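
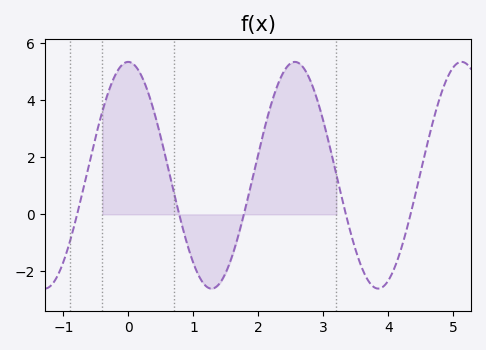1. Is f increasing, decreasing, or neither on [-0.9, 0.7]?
neither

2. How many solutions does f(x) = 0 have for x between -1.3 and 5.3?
5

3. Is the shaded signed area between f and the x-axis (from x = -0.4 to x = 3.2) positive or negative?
positive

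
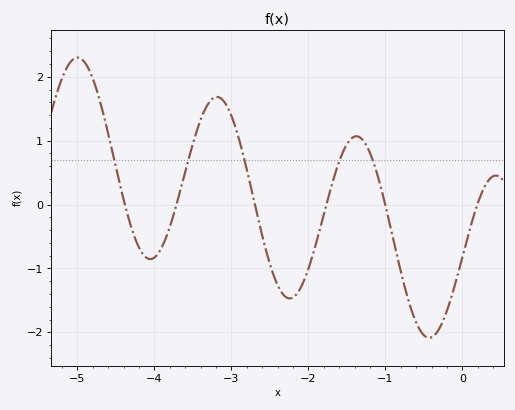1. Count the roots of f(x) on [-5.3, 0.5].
6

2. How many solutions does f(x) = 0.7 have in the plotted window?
5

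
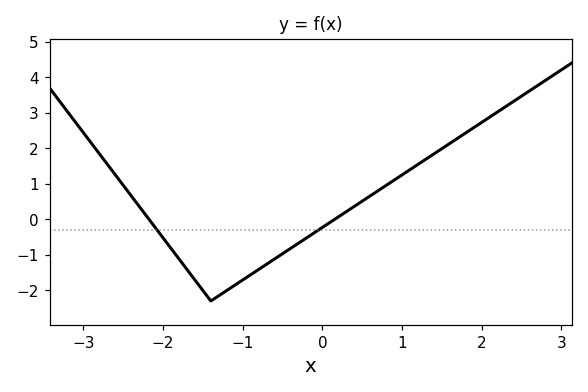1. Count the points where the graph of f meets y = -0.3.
2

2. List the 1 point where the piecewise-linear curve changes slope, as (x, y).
(-1.4, -2.3)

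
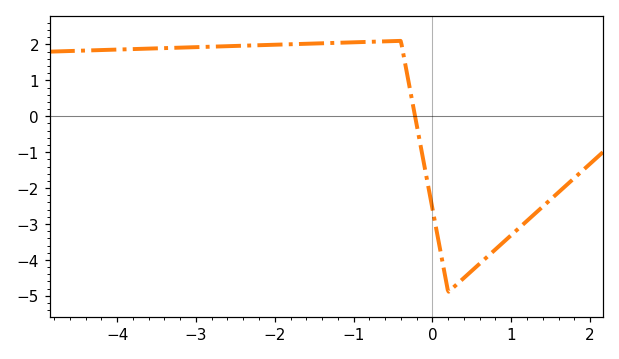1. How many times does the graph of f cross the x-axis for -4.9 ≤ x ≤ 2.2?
1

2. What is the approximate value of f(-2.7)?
1.9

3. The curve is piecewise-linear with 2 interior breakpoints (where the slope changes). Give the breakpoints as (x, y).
(-0.4, 2.1); (0.2, -4.9)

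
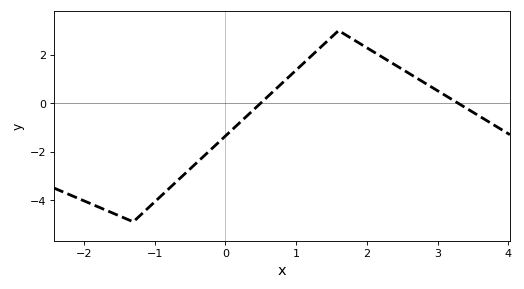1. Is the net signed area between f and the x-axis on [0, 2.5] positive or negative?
positive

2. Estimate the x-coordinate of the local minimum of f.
-1.3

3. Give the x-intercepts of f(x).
0.5, 3.3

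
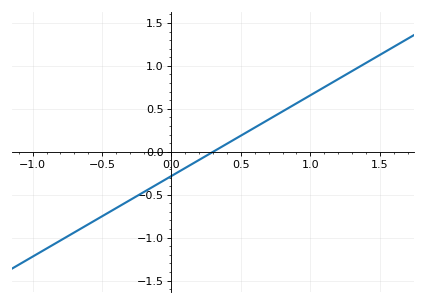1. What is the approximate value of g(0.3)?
0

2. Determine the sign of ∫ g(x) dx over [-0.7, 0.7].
negative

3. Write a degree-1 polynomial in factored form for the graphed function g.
y = 0.94(x - 0.3)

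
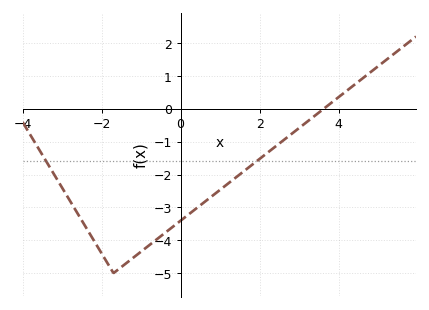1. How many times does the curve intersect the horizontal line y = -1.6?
2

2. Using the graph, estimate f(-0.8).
-4.2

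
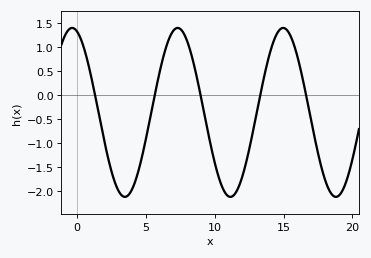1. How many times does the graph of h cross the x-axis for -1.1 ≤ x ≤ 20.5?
5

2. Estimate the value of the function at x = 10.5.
-1.9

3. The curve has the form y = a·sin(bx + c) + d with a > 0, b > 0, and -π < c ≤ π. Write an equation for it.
y = 1.76sin(0.82x + 1.9) - 0.36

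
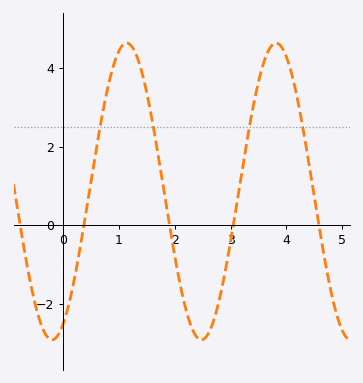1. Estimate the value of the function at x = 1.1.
4.61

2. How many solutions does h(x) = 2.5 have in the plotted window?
4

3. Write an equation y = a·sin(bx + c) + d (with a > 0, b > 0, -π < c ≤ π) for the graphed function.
y = 3.77sin(2.35x - 1.11) + 0.86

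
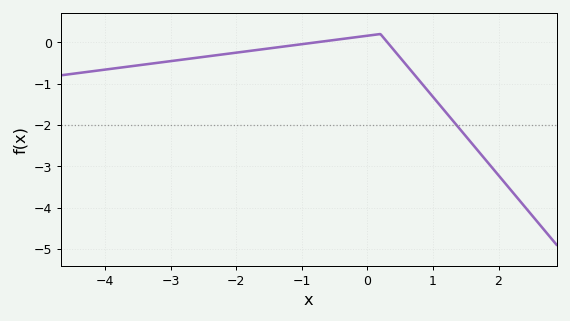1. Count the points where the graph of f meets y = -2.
1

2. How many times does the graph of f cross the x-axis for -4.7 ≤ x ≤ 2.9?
2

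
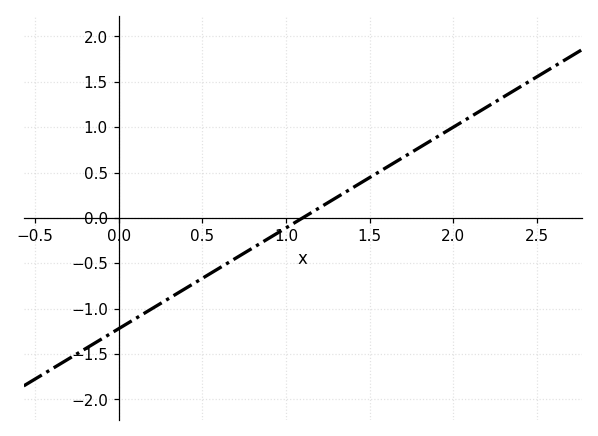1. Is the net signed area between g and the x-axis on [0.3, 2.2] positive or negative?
positive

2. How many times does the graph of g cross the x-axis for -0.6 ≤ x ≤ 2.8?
1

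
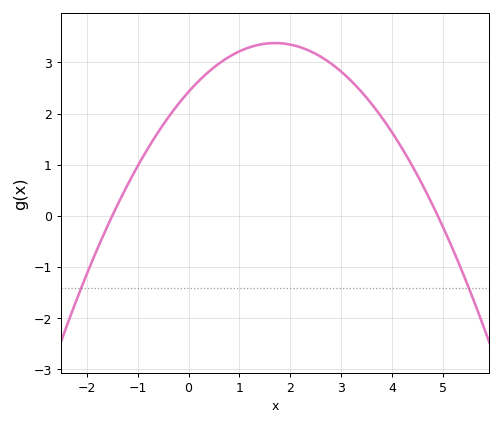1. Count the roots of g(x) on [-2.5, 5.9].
2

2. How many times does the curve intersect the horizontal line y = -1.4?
2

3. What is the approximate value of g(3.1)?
2.73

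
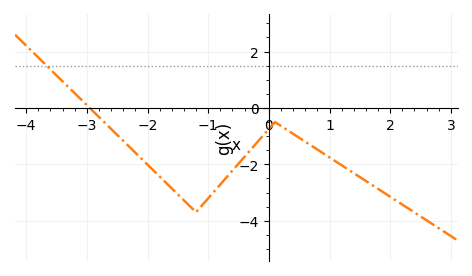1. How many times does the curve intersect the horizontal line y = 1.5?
1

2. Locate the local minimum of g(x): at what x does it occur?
-1.2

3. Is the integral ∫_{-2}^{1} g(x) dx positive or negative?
negative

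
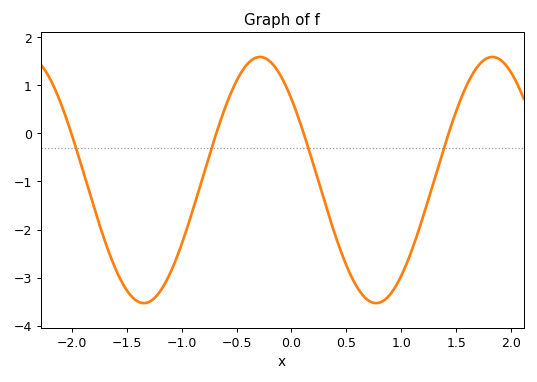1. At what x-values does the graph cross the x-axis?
-2, -0.685, 0.111, 1.43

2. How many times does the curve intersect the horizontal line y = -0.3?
4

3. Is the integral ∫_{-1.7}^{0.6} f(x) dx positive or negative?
negative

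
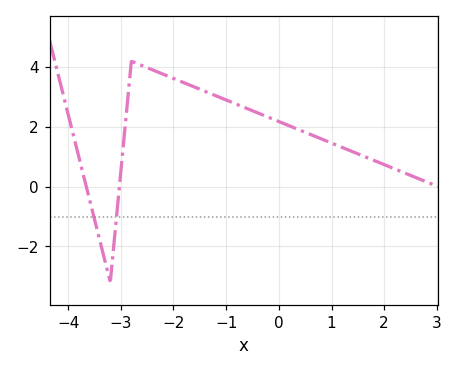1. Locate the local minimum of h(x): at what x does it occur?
-3.2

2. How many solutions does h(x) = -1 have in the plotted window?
2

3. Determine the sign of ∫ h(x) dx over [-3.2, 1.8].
positive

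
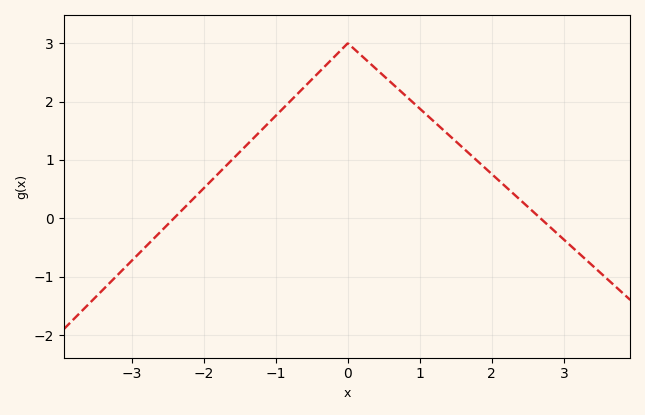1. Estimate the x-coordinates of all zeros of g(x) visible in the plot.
-2.41, 2.67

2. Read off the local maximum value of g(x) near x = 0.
3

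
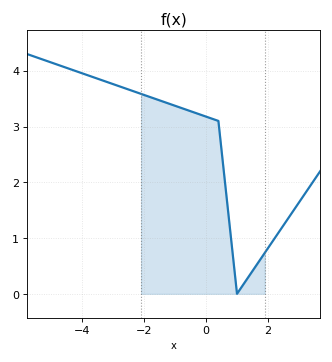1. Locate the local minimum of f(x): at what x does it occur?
1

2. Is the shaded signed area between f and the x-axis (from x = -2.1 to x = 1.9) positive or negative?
positive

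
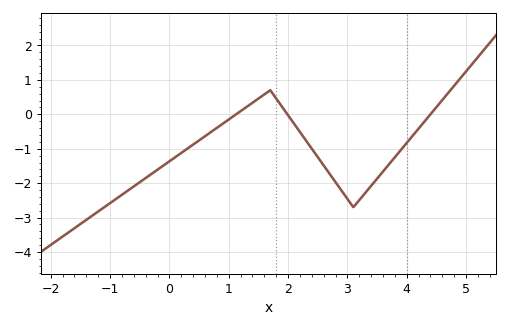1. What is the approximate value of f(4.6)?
0.415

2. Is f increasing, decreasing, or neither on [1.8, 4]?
neither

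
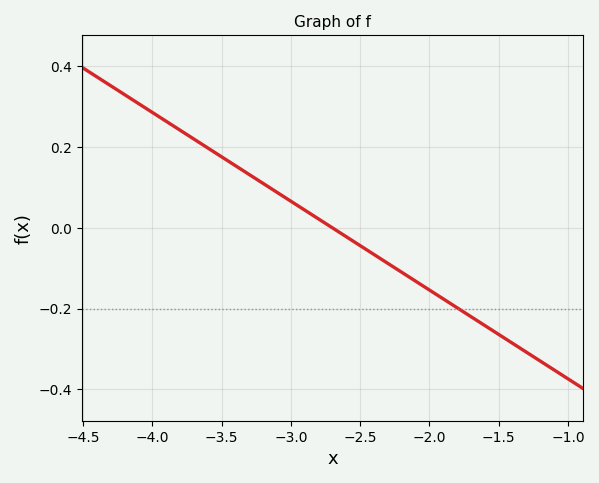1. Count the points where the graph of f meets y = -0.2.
1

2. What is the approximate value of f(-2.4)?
-0.06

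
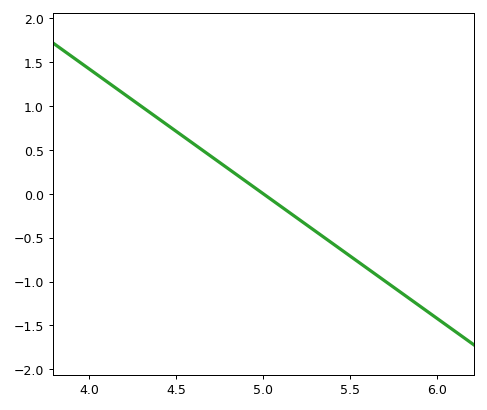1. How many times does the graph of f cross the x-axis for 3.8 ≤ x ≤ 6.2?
1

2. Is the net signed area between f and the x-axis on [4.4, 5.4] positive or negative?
positive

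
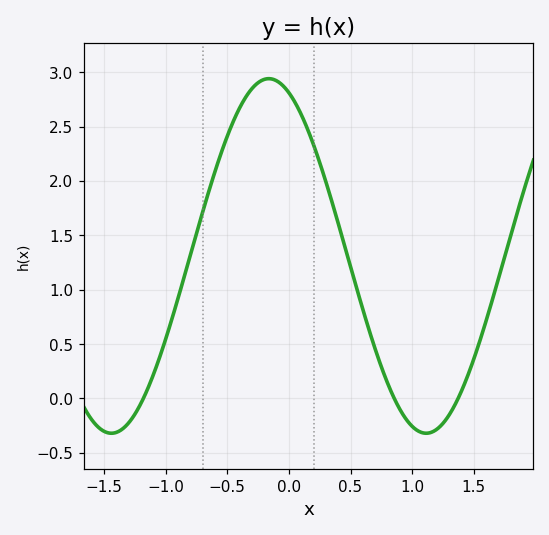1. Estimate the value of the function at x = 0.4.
1.61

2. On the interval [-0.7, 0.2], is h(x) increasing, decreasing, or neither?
neither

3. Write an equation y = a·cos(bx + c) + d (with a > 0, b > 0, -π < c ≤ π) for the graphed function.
y = 1.63cos(2.46x + 0.402) + 1.31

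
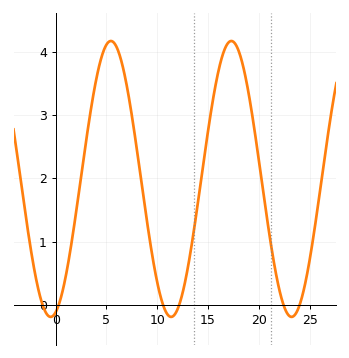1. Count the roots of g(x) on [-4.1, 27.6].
6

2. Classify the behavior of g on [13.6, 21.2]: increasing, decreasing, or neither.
neither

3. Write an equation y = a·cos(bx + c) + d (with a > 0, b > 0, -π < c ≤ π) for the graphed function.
y = 2.18cos(0.53x - 2.9) + 1.99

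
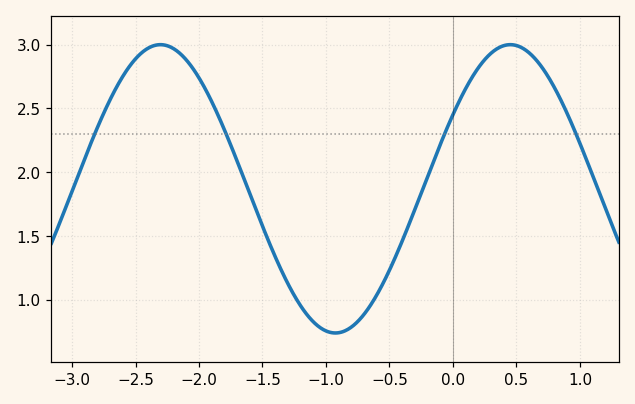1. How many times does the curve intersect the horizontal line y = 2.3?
4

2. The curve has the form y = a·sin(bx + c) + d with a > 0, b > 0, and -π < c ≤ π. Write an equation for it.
y = 1.13sin(2.28x + 0.54) + 1.87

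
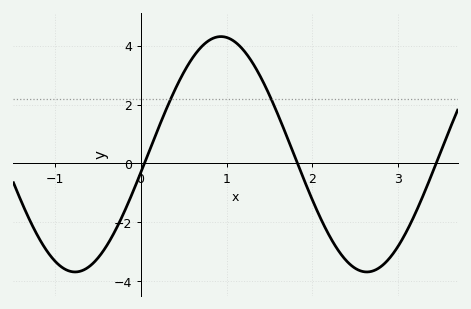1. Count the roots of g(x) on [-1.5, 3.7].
3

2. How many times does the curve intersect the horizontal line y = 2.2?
2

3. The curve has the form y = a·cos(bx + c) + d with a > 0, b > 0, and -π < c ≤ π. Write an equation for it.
y = 4cos(1.9x - 1.7) + 0.31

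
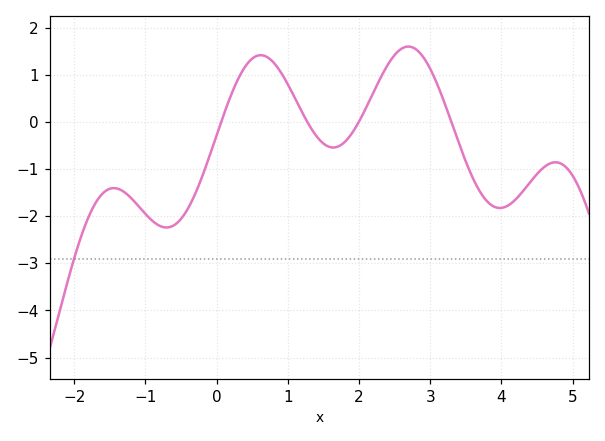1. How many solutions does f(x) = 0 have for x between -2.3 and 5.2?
4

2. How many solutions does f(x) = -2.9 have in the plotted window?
1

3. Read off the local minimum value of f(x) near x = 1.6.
-0.545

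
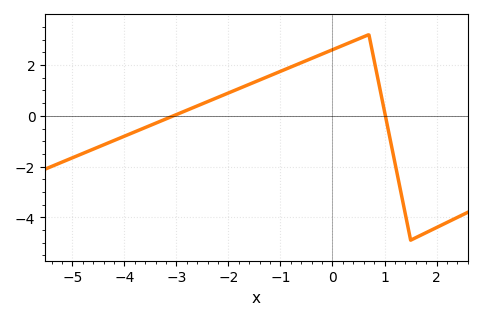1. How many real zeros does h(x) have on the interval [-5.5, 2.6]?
2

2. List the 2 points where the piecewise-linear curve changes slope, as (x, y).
(0.7, 3.2); (1.5, -4.9)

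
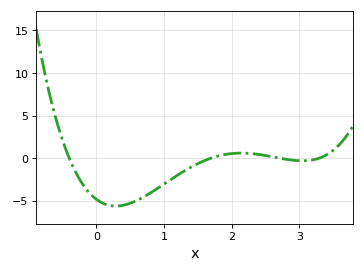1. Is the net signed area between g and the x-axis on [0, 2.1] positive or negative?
negative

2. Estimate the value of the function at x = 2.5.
0.297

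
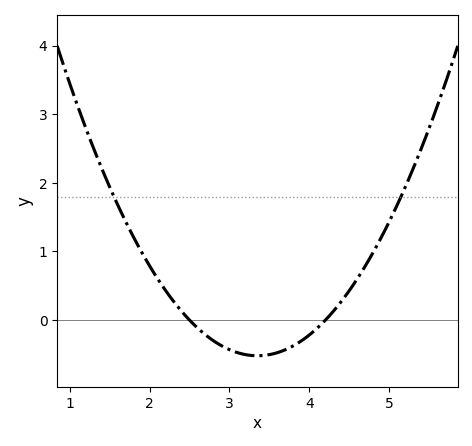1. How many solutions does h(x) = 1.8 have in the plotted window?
2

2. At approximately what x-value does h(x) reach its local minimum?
3.4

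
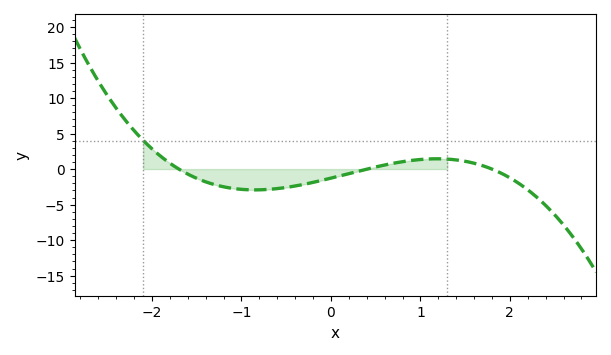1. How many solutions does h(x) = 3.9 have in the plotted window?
1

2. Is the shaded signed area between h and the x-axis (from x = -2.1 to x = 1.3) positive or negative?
negative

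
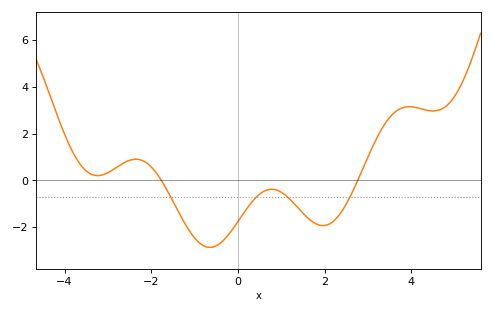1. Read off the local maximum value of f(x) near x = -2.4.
0.908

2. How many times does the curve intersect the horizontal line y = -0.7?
4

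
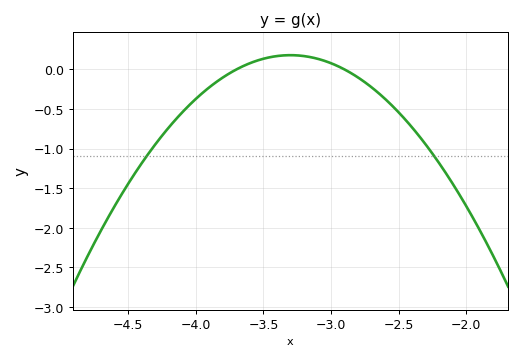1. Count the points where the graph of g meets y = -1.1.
2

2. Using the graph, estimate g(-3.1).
0.15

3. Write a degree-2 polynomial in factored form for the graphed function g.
y = -1.13(x + 3.7)(x + 2.9)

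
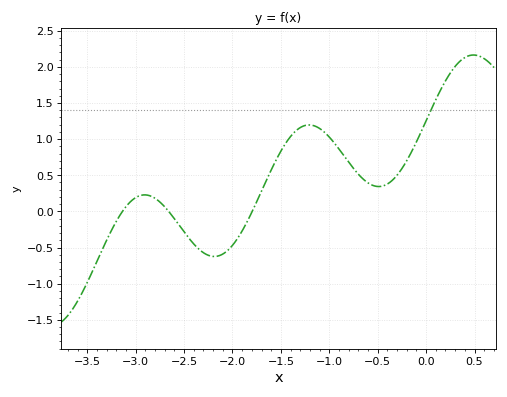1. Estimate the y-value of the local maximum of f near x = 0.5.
2.16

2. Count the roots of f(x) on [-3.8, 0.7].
3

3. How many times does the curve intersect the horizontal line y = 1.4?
1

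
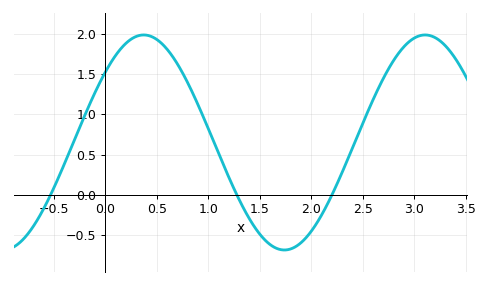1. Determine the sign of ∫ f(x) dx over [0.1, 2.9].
positive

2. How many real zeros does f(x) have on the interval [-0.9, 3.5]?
3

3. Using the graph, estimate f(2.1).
-0.25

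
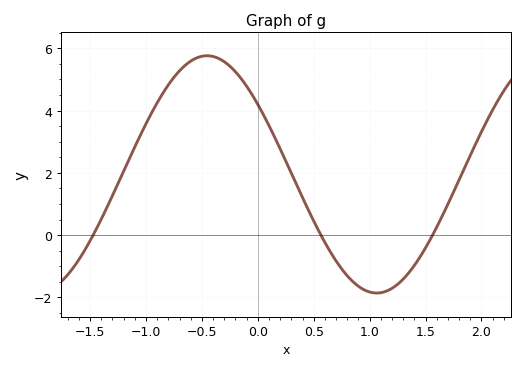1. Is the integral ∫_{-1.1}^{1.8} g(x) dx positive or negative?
positive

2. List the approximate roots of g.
-1.47, 0.564, 1.56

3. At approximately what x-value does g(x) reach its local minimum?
1.06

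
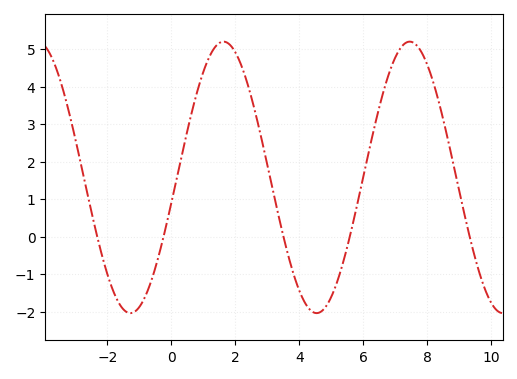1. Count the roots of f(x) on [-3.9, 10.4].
5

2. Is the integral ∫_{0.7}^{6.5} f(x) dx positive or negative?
positive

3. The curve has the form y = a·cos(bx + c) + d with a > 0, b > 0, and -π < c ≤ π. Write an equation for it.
y = 3.62cos(1.1x - 1.8) + 1.58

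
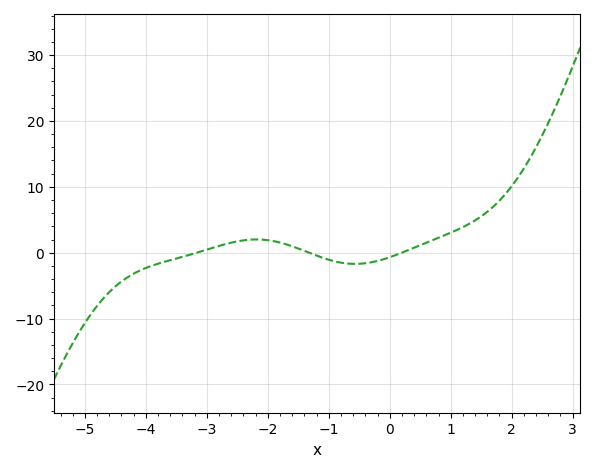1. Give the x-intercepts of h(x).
-3.2, -1.4, 0.2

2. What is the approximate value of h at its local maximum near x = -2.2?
2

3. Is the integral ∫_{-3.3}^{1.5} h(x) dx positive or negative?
positive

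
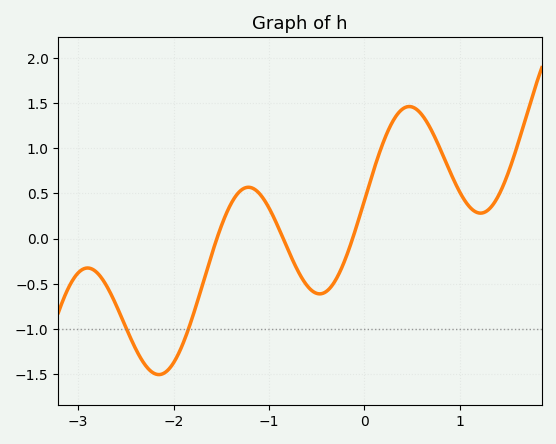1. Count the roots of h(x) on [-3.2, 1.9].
3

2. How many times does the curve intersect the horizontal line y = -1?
2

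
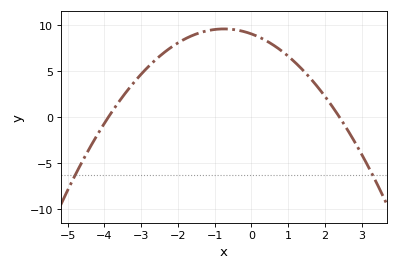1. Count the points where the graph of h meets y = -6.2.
2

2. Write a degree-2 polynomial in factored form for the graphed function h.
y = -0.97(x + 3.9)(x - 2.4)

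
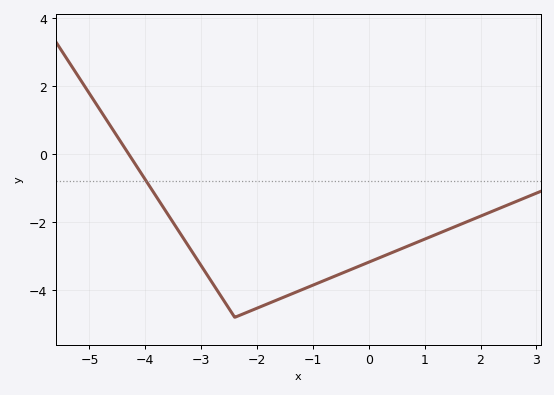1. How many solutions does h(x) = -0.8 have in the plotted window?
1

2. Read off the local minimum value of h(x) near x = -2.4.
-4.8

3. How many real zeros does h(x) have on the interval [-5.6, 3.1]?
1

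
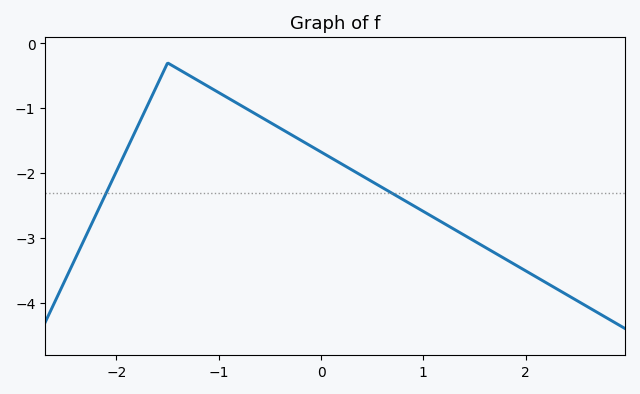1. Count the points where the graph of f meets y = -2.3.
2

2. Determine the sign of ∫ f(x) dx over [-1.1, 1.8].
negative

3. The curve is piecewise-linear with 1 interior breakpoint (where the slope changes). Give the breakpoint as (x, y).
(-1.5, -0.3)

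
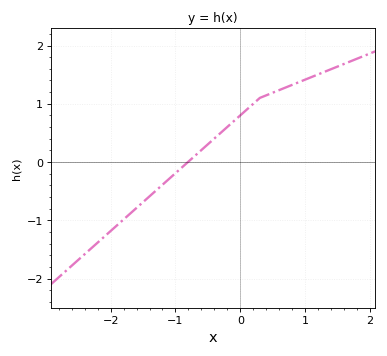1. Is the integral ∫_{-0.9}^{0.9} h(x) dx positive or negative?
positive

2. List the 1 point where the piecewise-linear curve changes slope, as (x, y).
(0.3, 1.1)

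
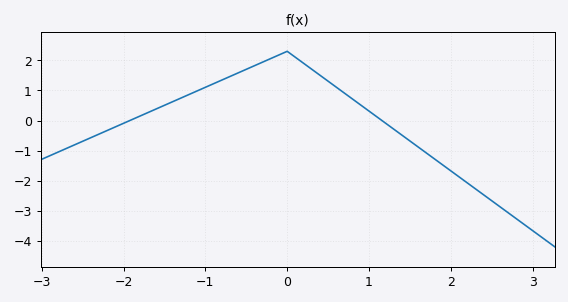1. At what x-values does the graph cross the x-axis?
-1.93, 1.16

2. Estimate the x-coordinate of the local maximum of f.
-0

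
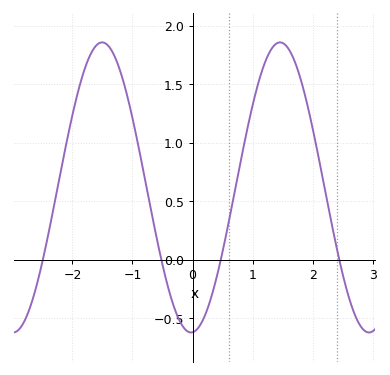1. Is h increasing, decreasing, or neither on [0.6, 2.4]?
neither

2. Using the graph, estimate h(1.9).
1.35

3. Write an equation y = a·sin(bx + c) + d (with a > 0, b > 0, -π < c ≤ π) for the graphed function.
y = 1.24sin(2.1x - 1.5) + 0.62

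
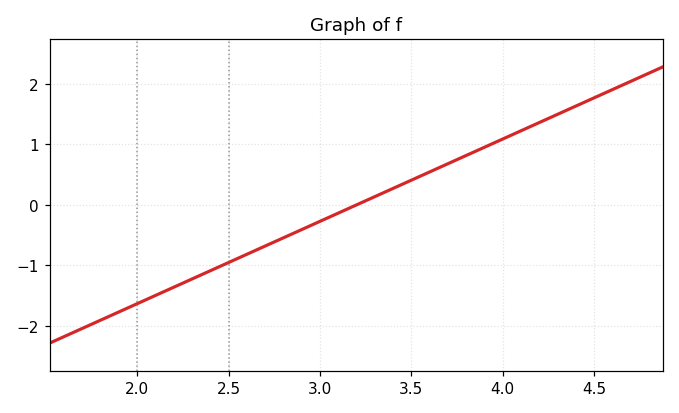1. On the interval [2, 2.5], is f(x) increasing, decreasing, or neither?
increasing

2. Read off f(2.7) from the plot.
-0.68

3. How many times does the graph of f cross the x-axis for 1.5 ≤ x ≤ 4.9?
1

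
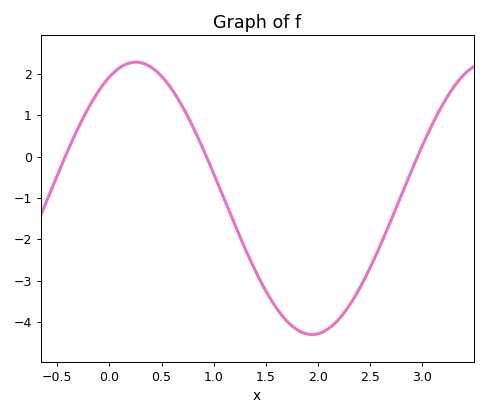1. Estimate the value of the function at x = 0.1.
2.15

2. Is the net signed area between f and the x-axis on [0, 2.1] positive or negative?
negative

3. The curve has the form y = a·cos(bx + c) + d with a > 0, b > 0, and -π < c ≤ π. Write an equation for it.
y = 3.29cos(1.86x - 0.472) - 1.01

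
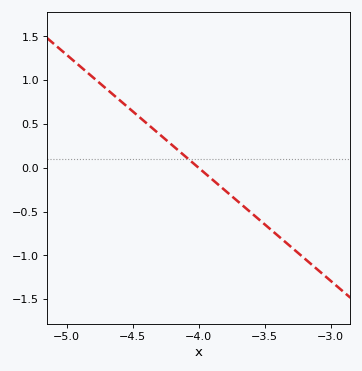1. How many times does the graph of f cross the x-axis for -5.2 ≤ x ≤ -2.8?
1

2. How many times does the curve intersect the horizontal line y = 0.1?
1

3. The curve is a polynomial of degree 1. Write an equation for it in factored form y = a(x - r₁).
y = -1.29(x + 4)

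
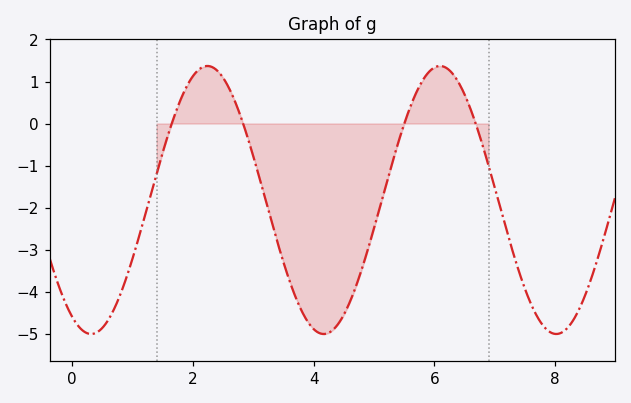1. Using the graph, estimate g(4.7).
-3.88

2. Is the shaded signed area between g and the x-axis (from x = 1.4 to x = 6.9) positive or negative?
negative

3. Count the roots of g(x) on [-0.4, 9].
4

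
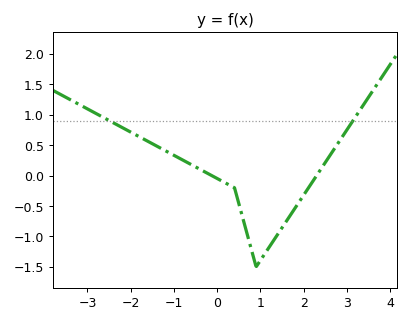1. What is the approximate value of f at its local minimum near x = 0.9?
-1.5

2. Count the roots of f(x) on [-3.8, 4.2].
2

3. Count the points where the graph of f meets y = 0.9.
2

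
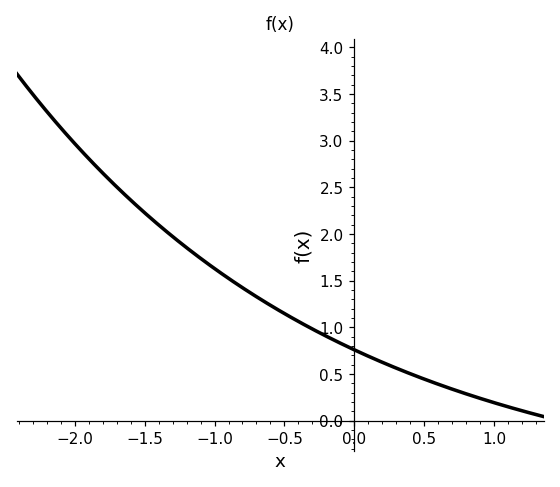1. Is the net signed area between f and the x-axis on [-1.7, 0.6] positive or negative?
positive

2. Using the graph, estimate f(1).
0.194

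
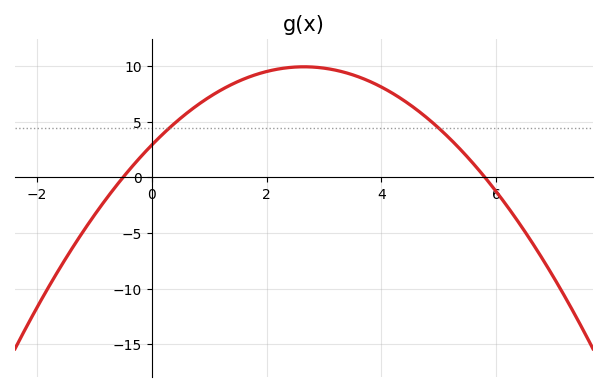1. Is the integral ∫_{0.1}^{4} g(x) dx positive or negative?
positive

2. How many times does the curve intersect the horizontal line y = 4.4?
2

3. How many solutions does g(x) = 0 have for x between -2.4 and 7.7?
2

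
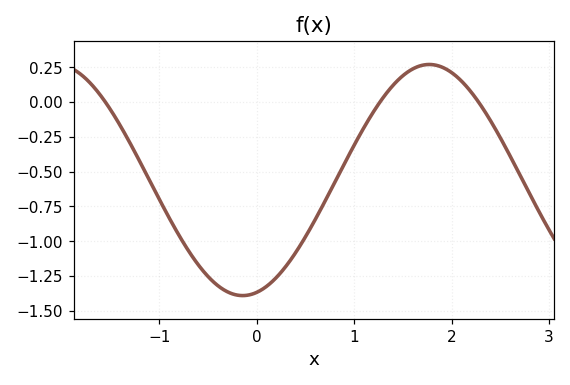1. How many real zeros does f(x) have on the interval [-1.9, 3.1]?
3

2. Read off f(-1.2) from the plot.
-0.42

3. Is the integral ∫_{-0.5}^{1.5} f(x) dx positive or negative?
negative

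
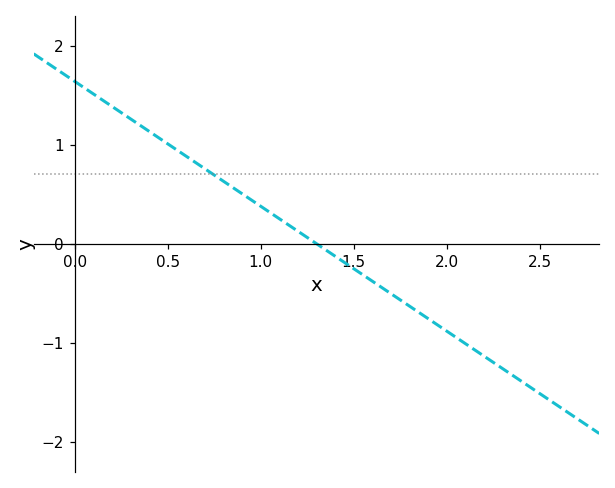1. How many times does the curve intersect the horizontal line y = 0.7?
1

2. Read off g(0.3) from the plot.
1.3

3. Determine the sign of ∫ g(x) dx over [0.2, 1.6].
positive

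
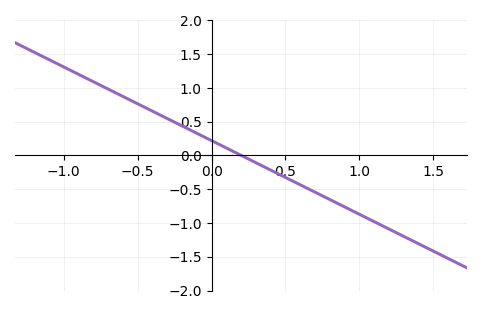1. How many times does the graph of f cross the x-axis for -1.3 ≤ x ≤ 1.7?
1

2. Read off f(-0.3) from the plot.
0.55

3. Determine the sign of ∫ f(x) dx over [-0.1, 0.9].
negative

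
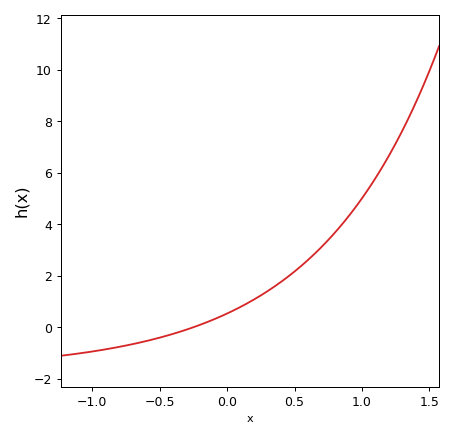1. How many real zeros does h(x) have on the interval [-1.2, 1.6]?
1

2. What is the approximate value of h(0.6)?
2.6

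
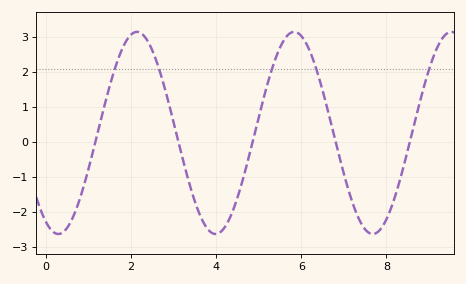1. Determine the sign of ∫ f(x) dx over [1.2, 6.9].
positive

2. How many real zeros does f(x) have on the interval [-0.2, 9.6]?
5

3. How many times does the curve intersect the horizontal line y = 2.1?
5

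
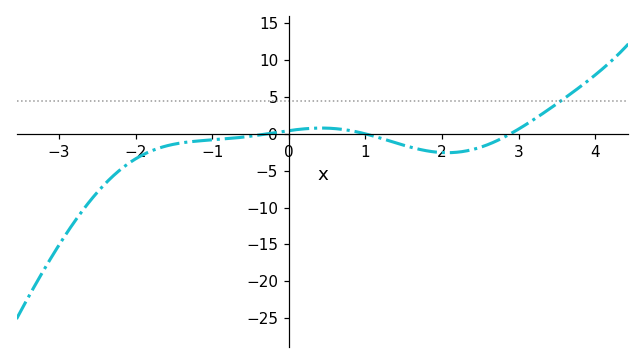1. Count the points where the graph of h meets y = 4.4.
1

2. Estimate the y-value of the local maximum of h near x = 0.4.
0.775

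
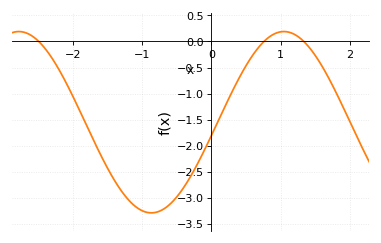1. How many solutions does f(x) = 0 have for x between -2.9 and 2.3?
3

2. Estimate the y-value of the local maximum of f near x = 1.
0.2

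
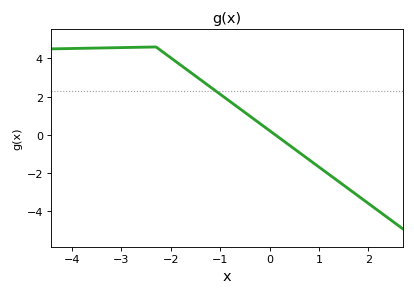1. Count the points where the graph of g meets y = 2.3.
1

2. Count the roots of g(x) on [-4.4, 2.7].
1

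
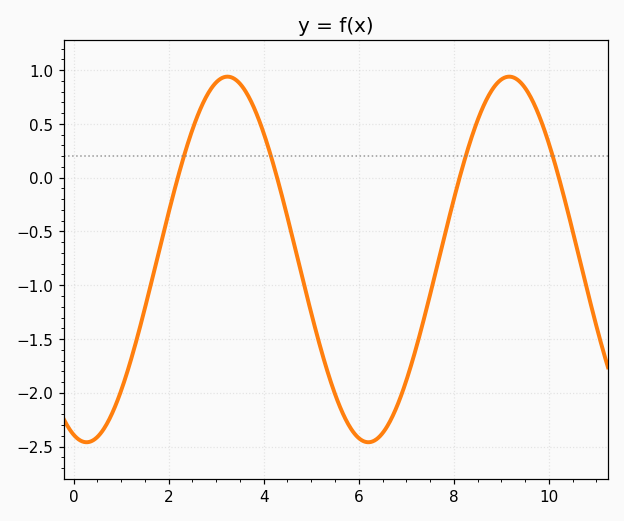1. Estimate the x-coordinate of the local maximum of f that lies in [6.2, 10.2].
9.17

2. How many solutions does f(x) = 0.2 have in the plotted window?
4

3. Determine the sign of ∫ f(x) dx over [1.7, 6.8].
negative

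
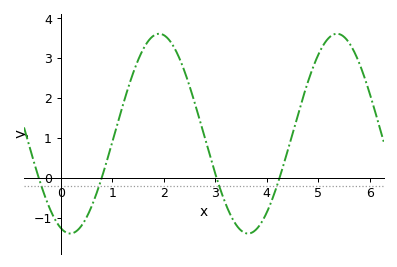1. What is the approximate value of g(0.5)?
-1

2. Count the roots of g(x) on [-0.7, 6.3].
4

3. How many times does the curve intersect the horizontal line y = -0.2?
4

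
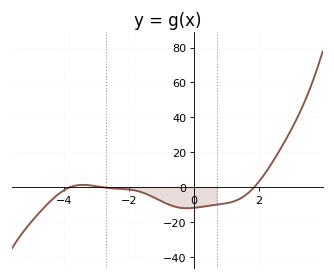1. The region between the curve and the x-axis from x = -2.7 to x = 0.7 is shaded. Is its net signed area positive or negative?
negative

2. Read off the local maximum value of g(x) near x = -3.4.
1.34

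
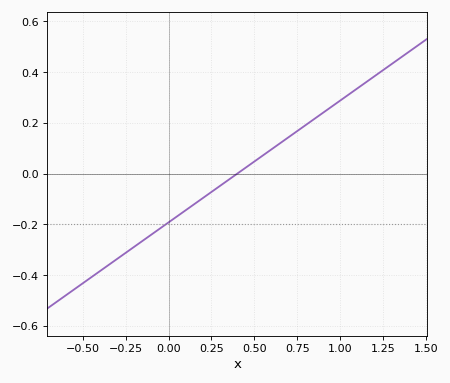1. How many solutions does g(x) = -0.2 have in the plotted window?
1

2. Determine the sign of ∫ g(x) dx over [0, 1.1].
positive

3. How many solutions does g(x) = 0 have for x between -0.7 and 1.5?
1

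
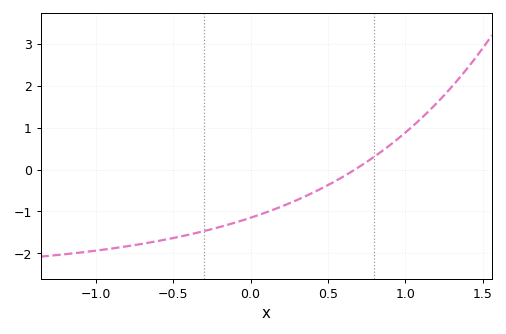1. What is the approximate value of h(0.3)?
-0.728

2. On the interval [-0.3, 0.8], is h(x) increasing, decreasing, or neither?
increasing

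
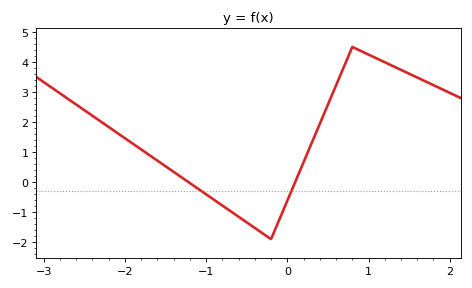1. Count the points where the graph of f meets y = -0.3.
2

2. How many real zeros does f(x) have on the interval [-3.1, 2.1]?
2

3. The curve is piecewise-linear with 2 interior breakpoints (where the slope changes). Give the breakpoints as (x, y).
(-0.2, -1.9); (0.8, 4.5)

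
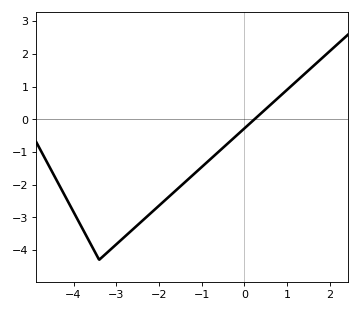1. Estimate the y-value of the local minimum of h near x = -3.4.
-4.3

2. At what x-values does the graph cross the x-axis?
0.2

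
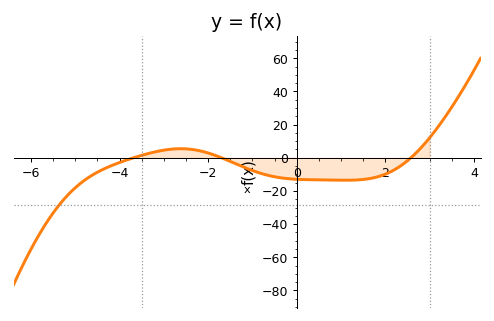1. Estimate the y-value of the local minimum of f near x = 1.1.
-13.5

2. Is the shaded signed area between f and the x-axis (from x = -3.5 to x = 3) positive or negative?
negative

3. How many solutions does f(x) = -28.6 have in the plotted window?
1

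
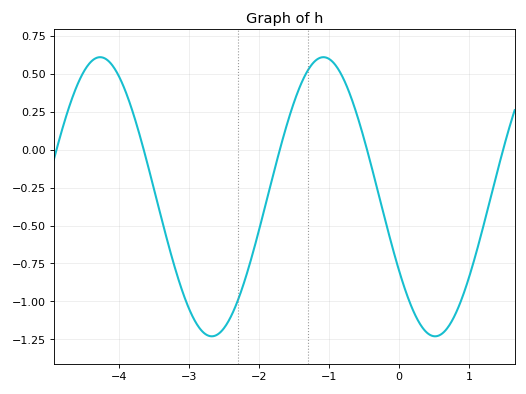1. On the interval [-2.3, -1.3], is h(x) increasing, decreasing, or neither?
increasing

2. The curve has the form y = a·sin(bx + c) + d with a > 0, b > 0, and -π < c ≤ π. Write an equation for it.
y = 0.92sin(2x - 2.6) - 0.31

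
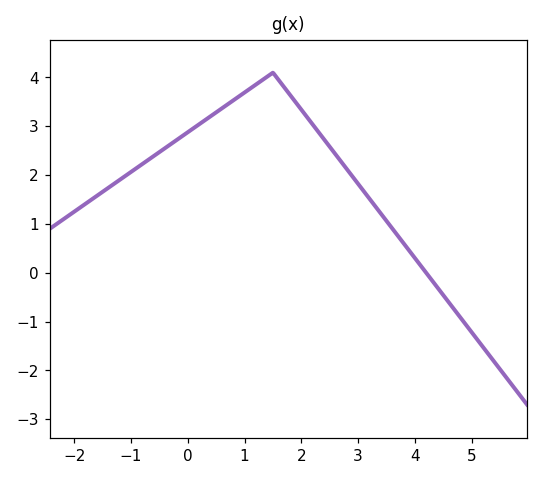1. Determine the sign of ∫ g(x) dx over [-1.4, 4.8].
positive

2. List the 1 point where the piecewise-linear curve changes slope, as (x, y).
(1.5, 4.1)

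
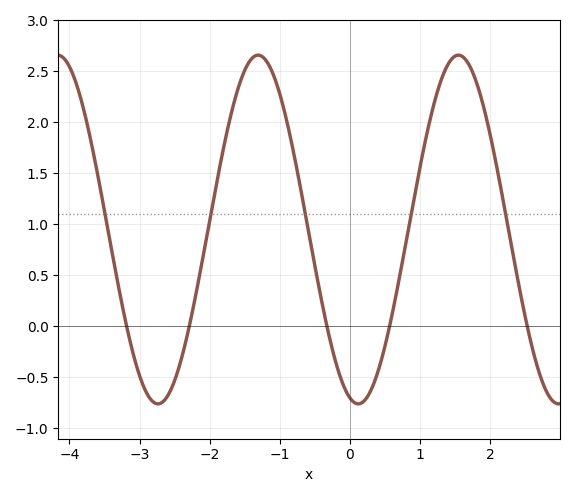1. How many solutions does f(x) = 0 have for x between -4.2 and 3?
5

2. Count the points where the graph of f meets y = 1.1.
5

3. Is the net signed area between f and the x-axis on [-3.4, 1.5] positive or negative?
positive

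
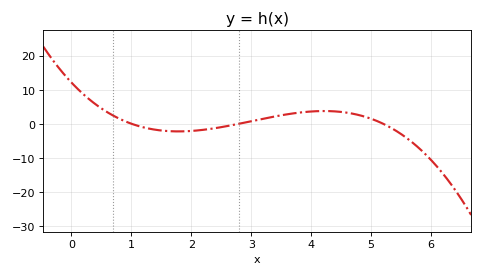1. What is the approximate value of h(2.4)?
-1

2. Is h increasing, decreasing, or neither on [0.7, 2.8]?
neither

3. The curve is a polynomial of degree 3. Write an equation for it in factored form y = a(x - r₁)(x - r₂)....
y = -0.83(x - 1)(x - 2.8)(x - 5.2)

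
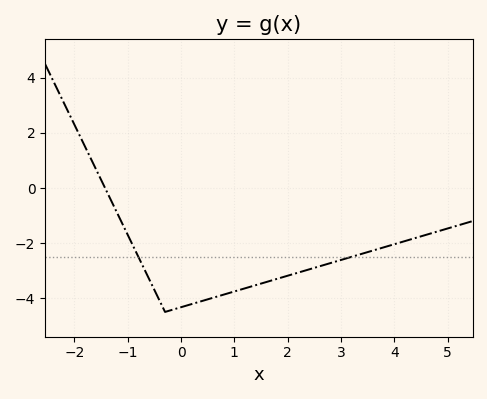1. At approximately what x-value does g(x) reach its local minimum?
-0.2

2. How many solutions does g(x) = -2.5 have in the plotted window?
2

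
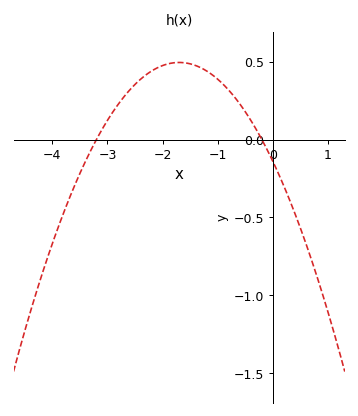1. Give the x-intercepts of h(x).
-3.2, -0.2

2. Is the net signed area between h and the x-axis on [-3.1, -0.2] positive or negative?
positive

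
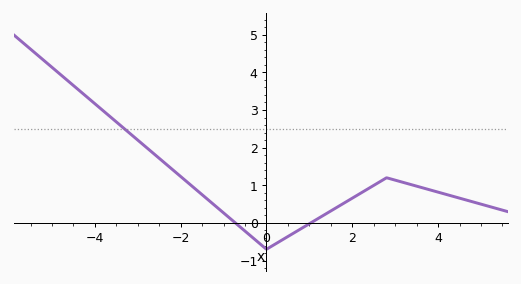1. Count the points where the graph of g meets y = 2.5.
1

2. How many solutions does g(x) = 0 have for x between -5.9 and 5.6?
2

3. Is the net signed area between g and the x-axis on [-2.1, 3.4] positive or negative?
positive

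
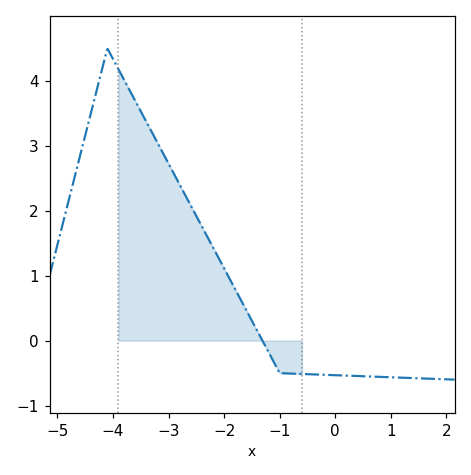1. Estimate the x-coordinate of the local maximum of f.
-4.1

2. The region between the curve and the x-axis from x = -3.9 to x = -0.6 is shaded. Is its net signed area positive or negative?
positive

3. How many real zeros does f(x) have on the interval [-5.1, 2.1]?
1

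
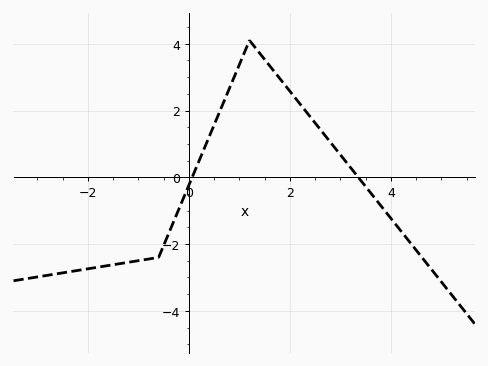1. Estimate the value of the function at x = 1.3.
4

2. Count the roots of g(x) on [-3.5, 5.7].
2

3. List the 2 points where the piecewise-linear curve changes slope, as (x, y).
(-0.6, -2.4); (1.2, 4.1)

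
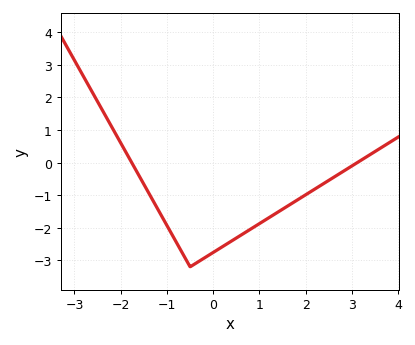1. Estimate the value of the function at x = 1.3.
-1.6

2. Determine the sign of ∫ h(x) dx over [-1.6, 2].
negative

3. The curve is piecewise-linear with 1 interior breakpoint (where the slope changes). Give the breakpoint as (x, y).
(-0.5, -3.2)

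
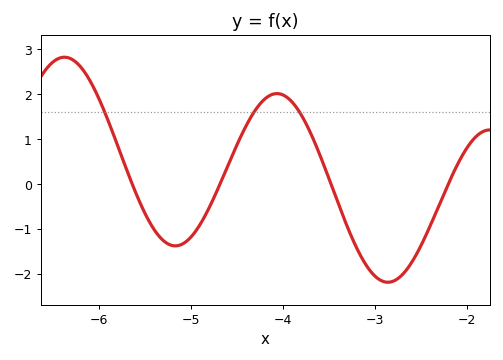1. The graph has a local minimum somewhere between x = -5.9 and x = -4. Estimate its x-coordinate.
-5.2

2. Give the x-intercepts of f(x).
-5.6, -4.7, -3.5, -2.2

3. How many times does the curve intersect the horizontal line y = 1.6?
3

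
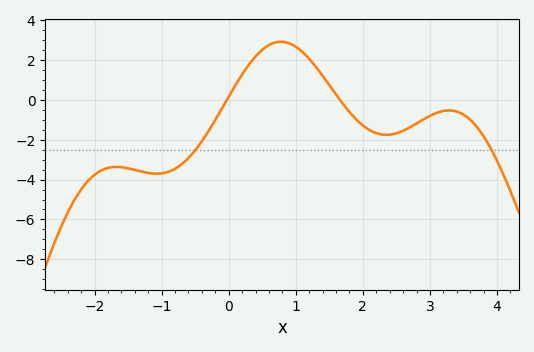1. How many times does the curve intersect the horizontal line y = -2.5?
2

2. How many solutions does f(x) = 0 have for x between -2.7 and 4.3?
2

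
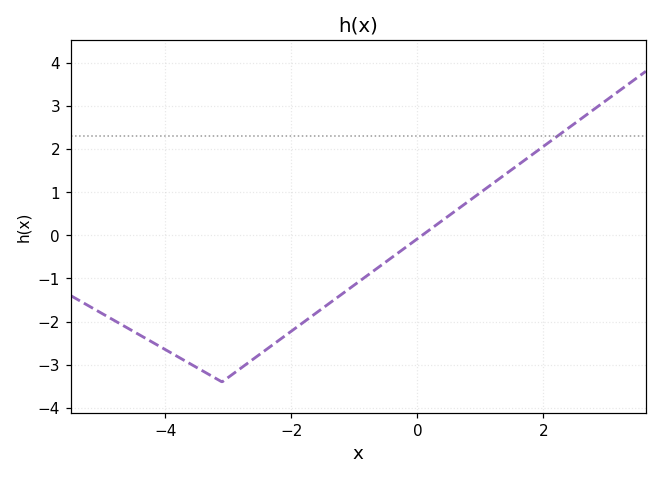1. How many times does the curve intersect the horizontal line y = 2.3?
1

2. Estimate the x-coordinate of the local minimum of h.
-3.2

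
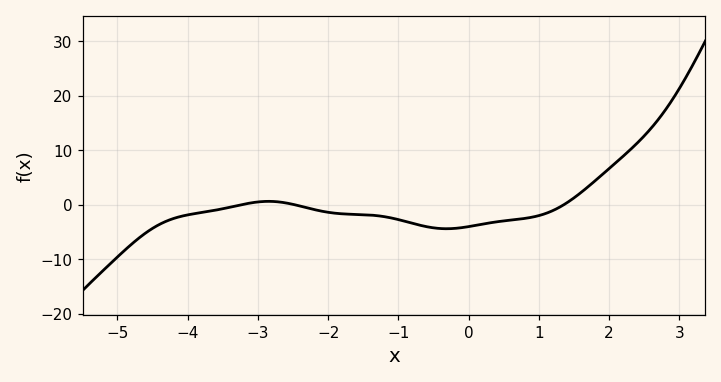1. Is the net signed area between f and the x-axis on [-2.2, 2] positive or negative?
negative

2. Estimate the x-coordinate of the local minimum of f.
-0.4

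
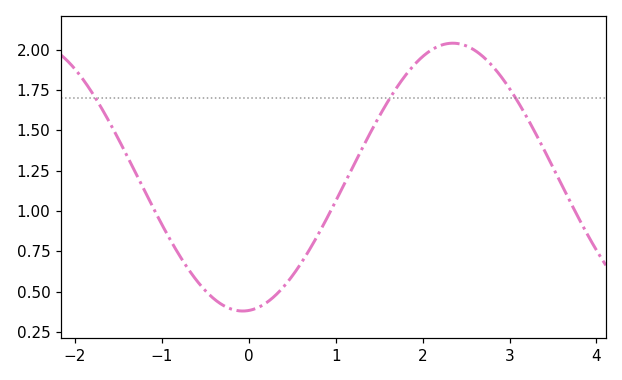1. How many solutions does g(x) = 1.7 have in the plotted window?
3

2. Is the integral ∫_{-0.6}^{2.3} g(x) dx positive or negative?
positive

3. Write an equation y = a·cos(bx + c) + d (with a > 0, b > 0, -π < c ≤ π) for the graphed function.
y = 0.83cos(1.3x - 3.05) + 1.21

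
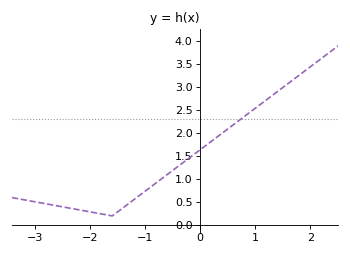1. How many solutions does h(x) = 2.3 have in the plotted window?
1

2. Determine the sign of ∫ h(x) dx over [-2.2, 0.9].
positive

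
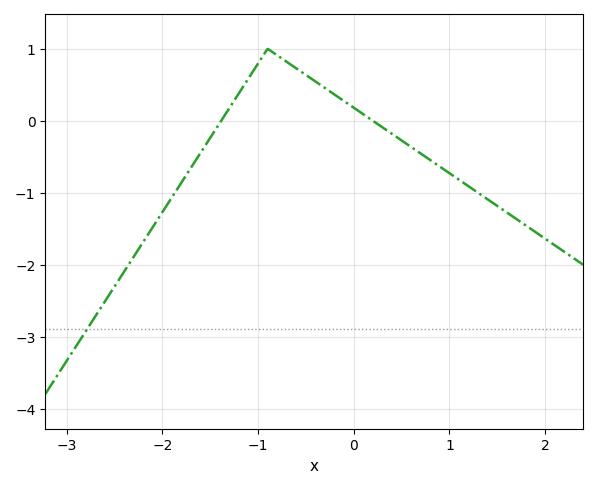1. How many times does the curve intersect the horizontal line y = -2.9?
1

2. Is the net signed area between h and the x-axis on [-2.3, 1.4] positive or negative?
negative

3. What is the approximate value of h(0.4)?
-0.2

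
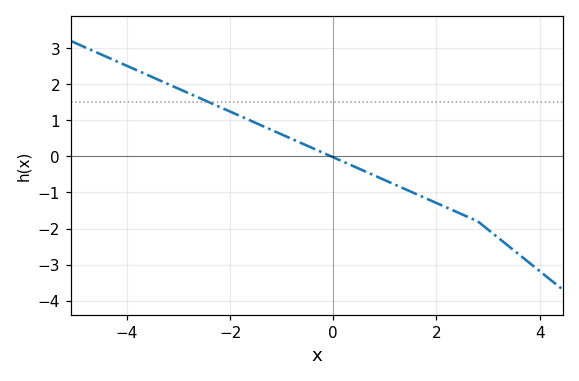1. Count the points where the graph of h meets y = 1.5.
1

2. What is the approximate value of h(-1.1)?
0.7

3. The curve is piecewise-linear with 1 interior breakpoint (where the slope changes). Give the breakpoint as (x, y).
(2.8, -1.8)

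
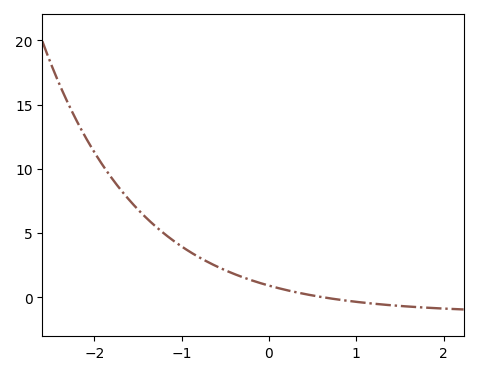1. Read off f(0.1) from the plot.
0.738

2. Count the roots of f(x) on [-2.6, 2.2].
1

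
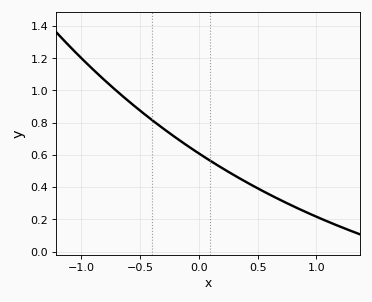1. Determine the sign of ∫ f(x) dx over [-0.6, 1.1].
positive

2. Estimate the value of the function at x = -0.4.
0.819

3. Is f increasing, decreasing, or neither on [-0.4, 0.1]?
decreasing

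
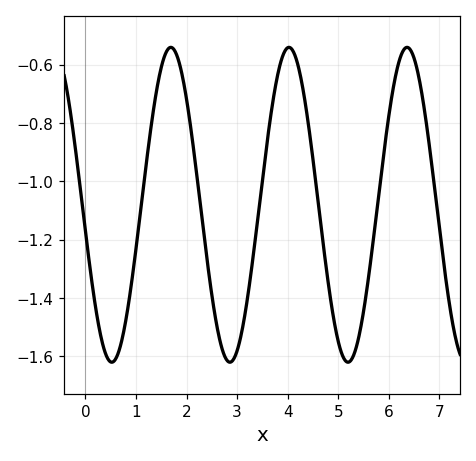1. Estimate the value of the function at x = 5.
-1.55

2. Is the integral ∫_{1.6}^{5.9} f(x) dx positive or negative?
negative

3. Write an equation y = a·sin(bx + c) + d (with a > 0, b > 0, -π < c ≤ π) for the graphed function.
y = 0.54sin(2.69x - 2.97) - 1.08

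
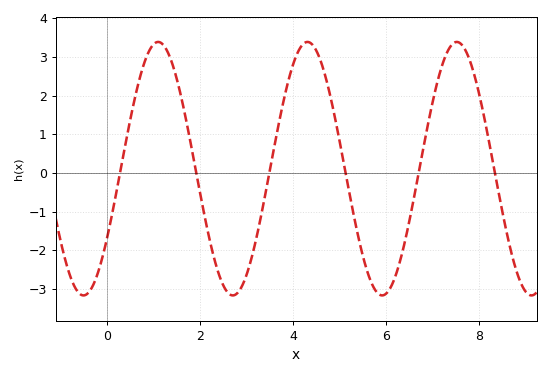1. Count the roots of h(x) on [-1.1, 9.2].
6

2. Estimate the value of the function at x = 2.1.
-1.1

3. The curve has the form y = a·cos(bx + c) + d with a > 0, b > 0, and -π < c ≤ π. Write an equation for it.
y = 3.28cos(2x - 2.2) + 0.11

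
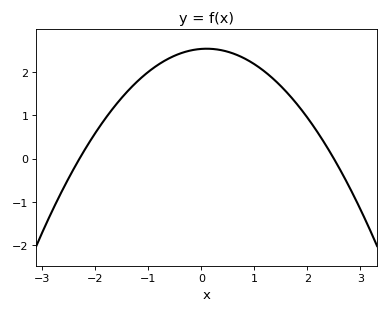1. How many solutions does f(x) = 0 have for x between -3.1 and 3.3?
2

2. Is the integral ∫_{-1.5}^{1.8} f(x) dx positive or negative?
positive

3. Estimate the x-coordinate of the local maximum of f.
0.1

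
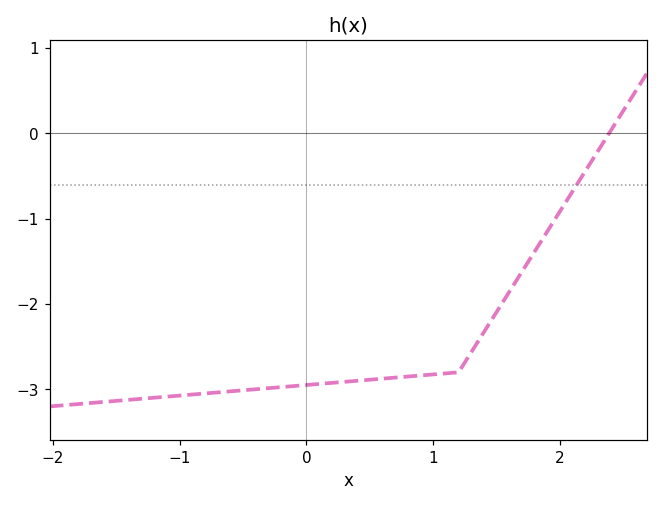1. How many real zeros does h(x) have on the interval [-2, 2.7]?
1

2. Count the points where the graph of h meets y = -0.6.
1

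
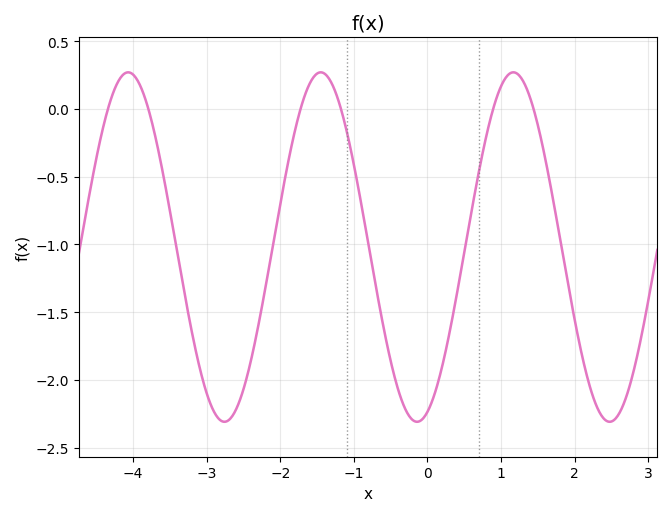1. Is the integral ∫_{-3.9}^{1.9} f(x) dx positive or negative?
negative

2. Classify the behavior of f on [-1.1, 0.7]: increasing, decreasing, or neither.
neither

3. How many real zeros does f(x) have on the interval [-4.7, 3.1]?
6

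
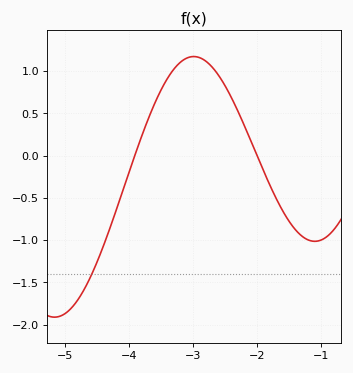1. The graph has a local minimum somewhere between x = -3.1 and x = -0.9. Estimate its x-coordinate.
-1.09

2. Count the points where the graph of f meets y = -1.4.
1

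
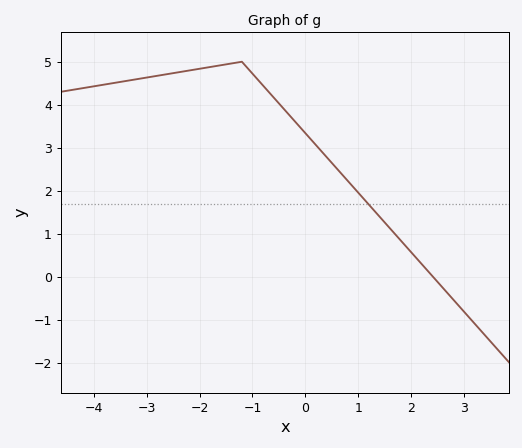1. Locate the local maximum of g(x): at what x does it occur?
-1.2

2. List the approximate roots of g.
2.42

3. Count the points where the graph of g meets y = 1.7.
1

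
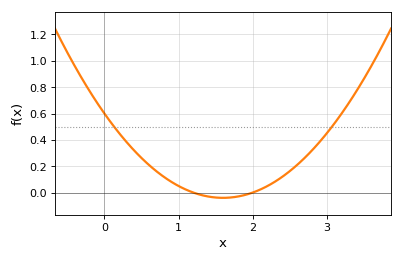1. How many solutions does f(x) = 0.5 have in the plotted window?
2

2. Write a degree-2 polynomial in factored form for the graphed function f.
y = 0.25(x - 1.2)(x - 2)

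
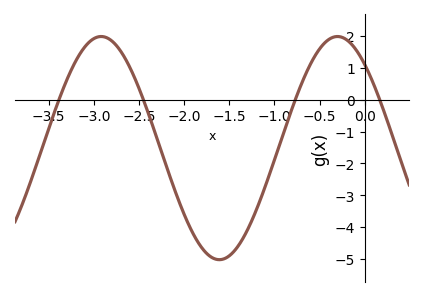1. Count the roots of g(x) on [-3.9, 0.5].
4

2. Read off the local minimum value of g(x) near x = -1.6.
-5.02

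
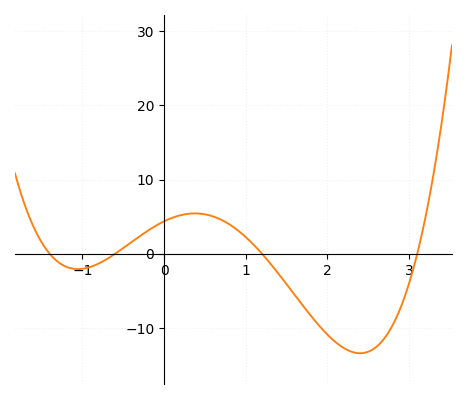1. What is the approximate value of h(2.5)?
-13.2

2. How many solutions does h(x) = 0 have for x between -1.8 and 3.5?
4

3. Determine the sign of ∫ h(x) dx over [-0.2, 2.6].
negative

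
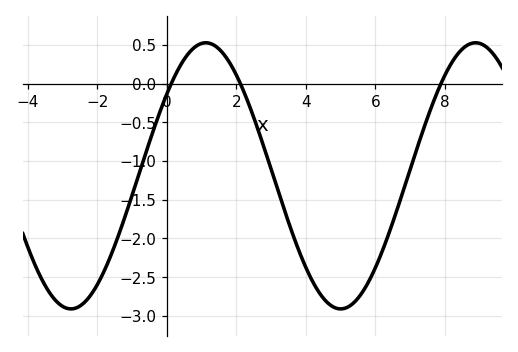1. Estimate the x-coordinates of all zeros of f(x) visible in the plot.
0.2, 2.2, 7.8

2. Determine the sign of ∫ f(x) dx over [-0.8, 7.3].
negative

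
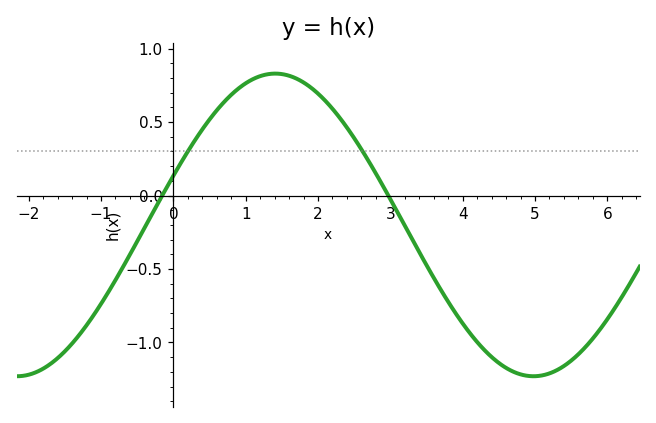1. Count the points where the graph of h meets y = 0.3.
2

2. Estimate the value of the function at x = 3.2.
-0.2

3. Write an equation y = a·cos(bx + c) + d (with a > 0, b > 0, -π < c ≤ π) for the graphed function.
y = 1.03cos(0.88x - 1.2) - 0.2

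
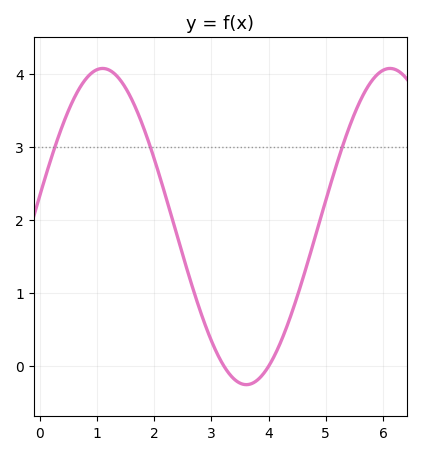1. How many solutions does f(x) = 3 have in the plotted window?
3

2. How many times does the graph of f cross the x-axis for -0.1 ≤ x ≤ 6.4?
2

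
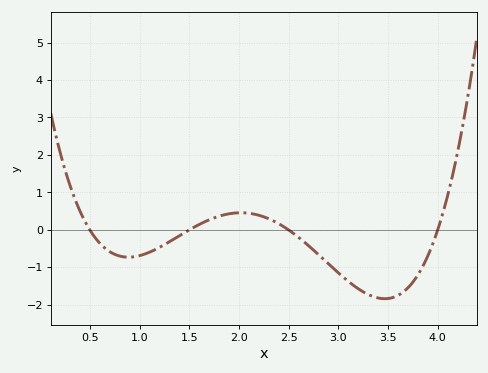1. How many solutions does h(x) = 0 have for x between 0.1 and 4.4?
4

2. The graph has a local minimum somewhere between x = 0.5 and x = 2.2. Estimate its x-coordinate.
0.9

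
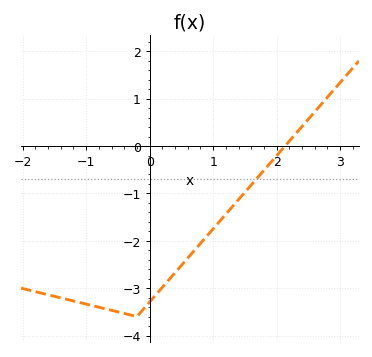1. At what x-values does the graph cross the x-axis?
2.1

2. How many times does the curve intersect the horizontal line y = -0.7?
1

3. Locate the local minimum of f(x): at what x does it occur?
-0.2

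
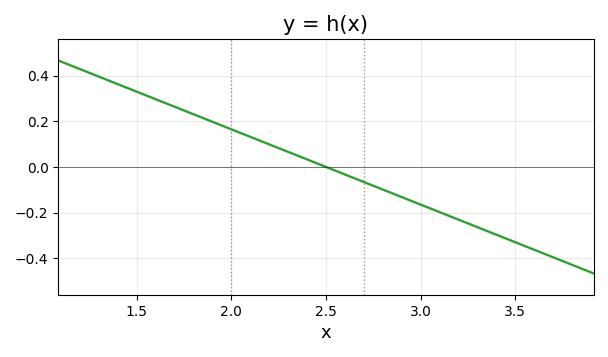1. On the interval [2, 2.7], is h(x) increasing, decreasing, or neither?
decreasing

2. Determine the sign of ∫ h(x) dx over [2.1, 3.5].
negative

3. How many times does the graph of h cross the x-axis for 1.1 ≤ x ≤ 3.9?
1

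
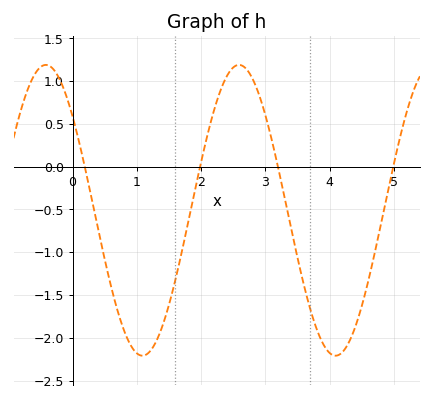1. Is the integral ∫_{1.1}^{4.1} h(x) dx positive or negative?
negative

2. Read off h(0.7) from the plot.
-1.7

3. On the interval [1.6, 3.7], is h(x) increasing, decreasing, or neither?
neither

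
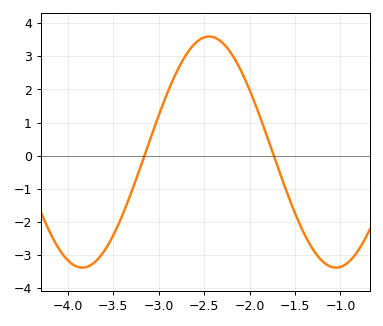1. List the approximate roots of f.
-3.15, -1.75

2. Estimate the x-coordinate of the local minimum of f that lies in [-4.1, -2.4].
-3.85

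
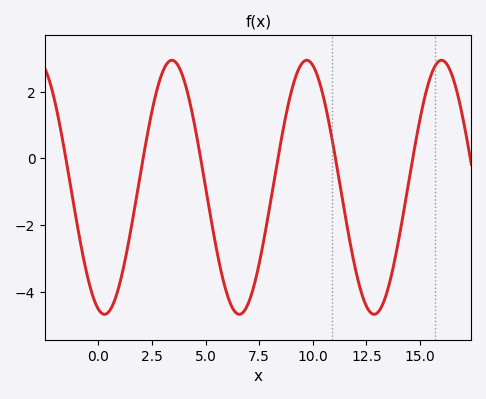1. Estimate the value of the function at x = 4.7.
0.262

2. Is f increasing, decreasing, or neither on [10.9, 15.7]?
neither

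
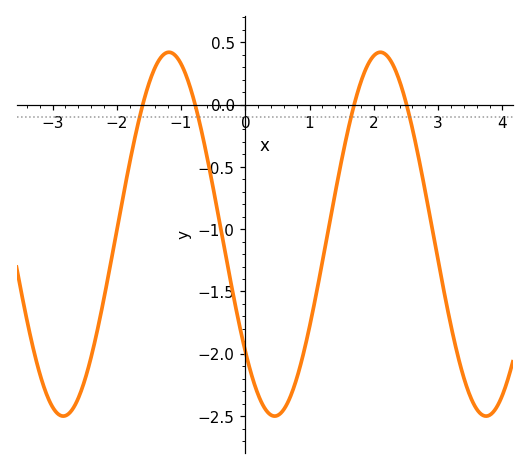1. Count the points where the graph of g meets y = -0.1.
4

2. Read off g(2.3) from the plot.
0.316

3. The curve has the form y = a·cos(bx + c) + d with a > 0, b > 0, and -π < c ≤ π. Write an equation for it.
y = 1.46cos(1.91x + 2.27) - 1.04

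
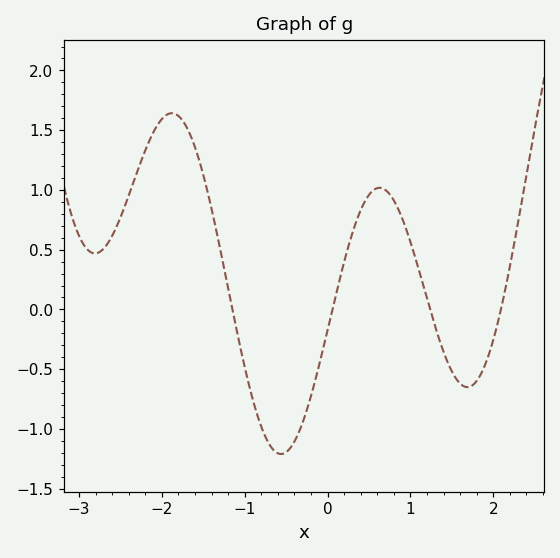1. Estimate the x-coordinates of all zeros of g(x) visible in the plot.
-1.15, 0.058, 1.24, 2.09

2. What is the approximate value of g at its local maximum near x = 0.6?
1.02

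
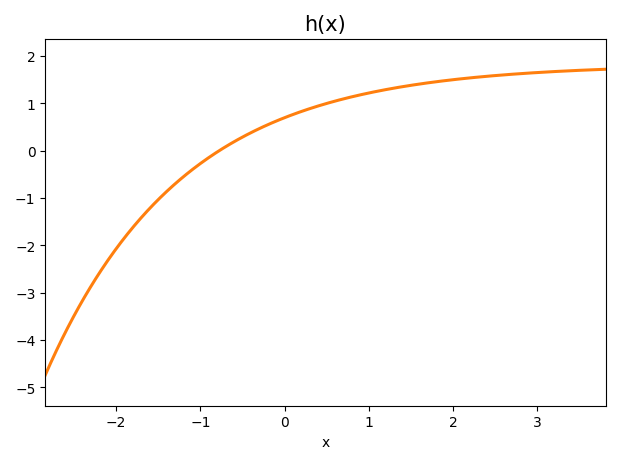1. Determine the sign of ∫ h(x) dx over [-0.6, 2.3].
positive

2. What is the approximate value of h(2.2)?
1.5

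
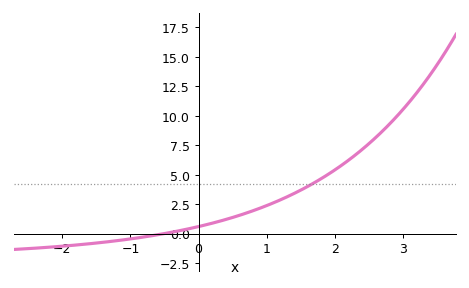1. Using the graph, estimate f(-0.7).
0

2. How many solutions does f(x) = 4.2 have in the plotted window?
1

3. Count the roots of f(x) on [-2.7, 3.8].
1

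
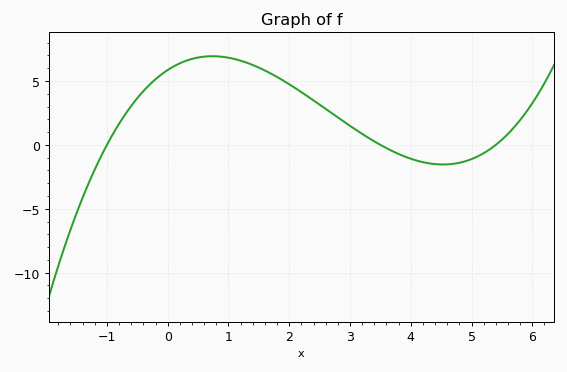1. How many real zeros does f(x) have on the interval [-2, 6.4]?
3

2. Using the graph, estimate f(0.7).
7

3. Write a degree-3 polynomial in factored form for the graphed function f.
y = 0.31(x + 1)(x - 3.5)(x - 5.4)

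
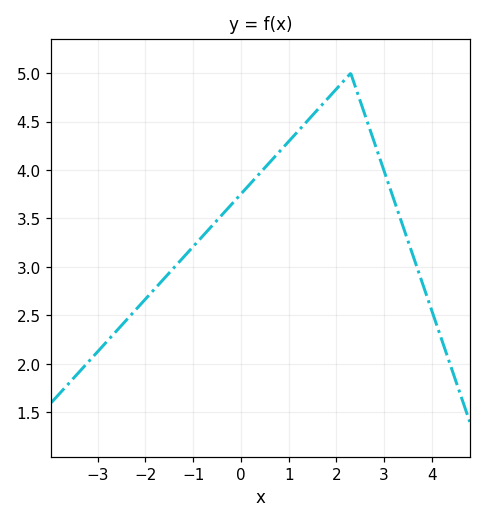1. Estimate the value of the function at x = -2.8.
2.25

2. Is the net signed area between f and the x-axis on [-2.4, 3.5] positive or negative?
positive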